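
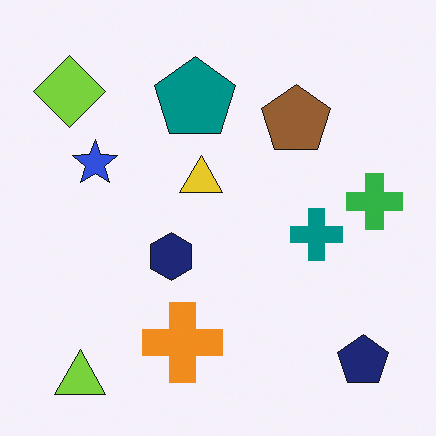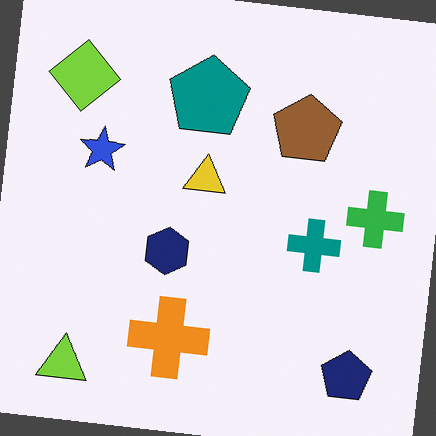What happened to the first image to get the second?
It was rotated clockwise by a small amount.

Every shape is tilted by the same angle and the image corners show triangular fill wedges — a whole-image rotation by a non-right angle.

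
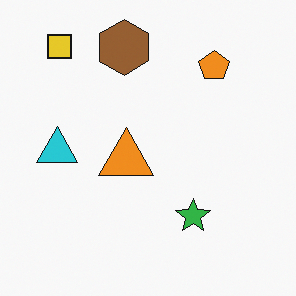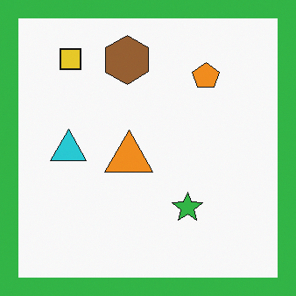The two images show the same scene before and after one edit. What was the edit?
This is the original image framed with a green border.

A solid green frame runs around the edge of the second image, with the content slightly shrunk inside it.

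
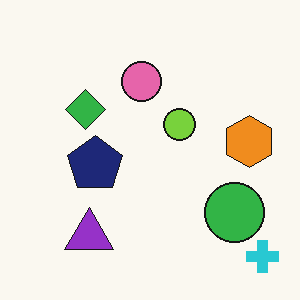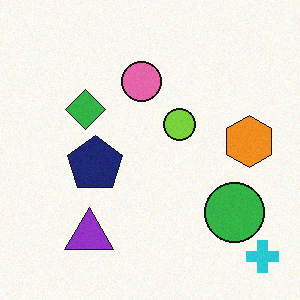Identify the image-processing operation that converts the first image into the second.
This is the original image degraded with subtle gaussian noise.

Random speckle covers the whole image, including the flat background.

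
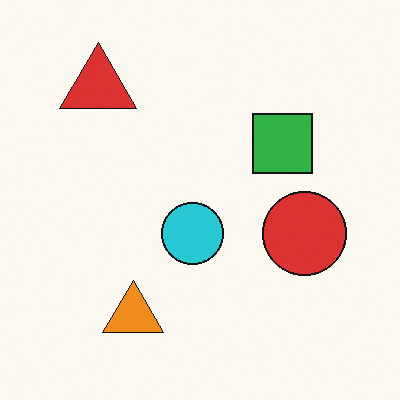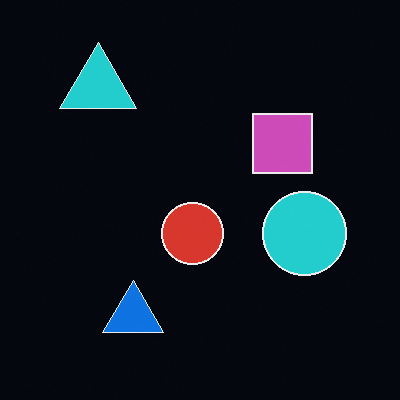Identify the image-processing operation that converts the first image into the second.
The second image is the first color-inverted (negative).

The light background has become dark and every shape's color is its complement — a photographic negative.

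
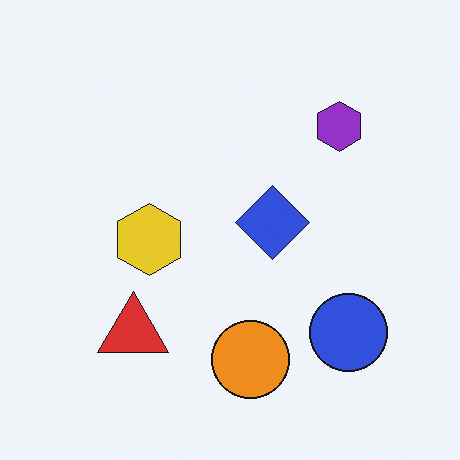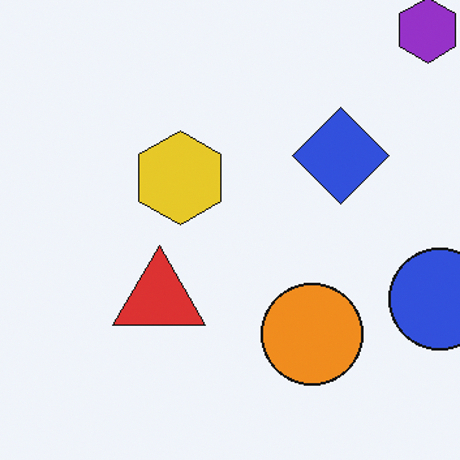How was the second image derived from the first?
Cropped slightly and scaled back up.

The visible shapes are larger and the field of view is narrower; shapes near the original edges may be partly or wholly outside the frame — a crop-and-rescale.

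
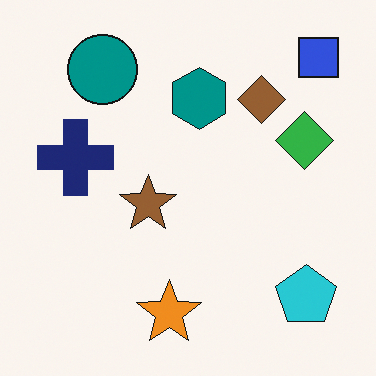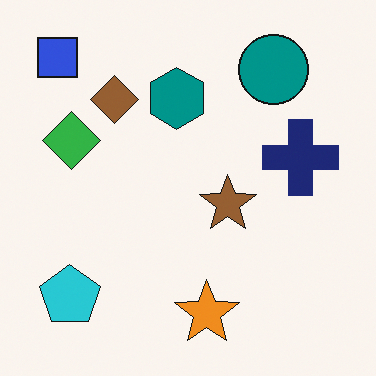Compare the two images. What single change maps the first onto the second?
It was flipped horizontally (left ↔ right).

The blue square is in the top-right of the first image and the top-left of the second — shapes on opposite sides of the vertical midline have swapped in a mirror flip.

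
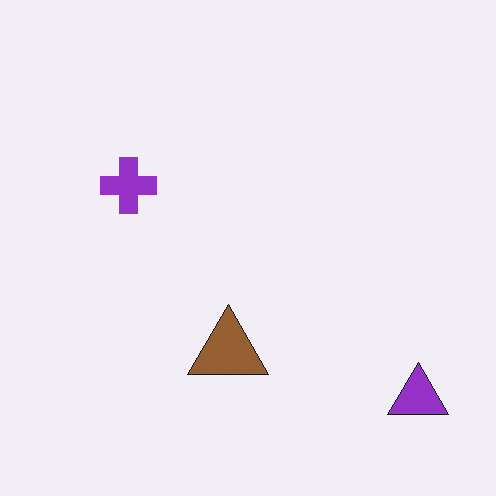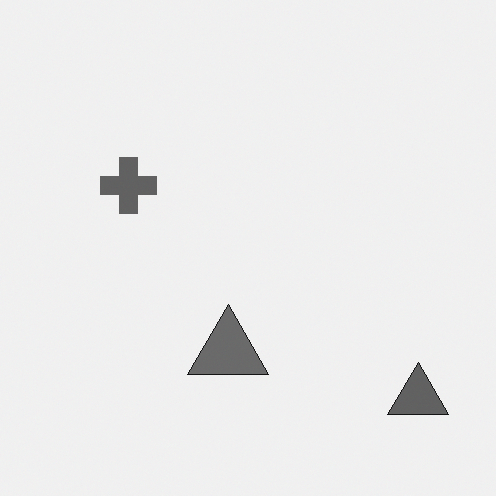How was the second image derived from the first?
It was converted to grayscale.

All color is removed — every shape is now a shade of grey.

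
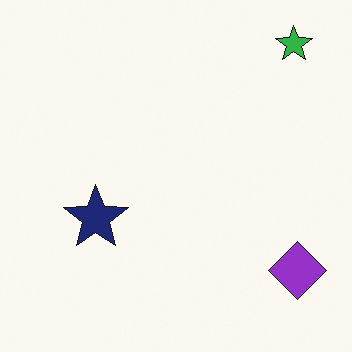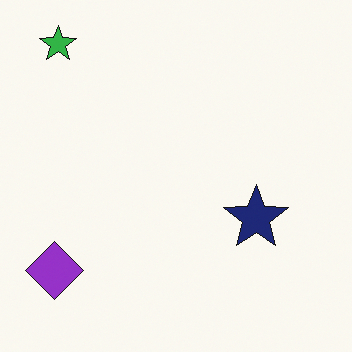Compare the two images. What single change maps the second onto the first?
Flipped horizontally (left ↔ right).

The purple diamond is in the bottom-left of the second image and the bottom-right of the first — shapes on opposite sides of the vertical midline have swapped in a mirror flip.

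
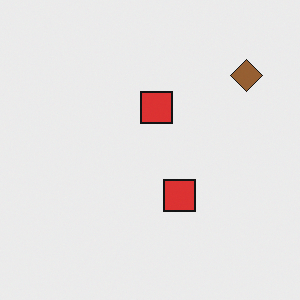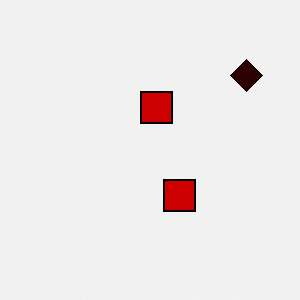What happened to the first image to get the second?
The image was given much higher contrast.

Tones are pushed away from mid-grey across the whole image — a global contrast change.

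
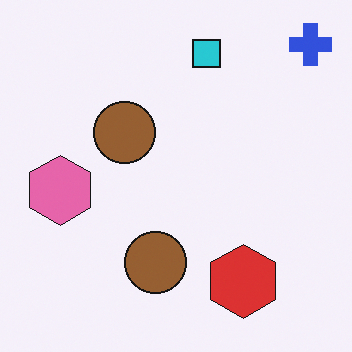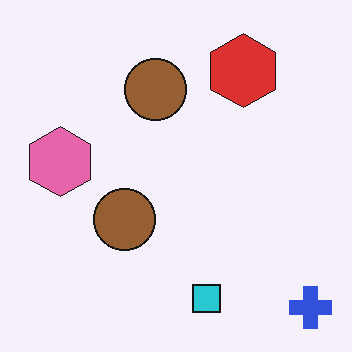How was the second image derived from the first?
It was flipped vertically (top ↔ bottom).

The blue cross is in the top-right of the first image and the bottom-right of the second — shapes on opposite sides of the horizontal midline have swapped in a mirror flip.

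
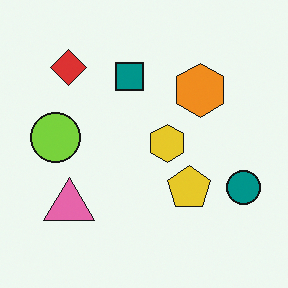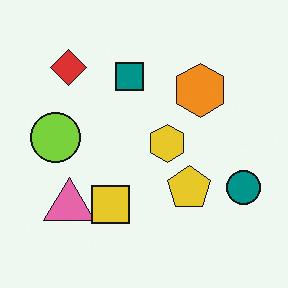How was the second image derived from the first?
This is the original image overlaid with an additional yellow square.

A yellow square appears in the second image that is absent from the first.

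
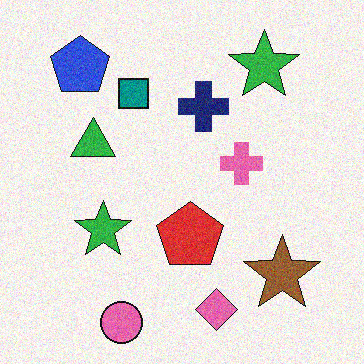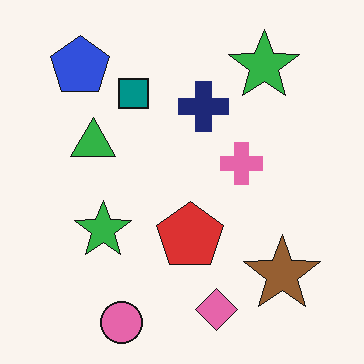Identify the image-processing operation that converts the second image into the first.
The transformation is: degraded with moderate additive noise.

Random speckle covers the whole image, including the flat background.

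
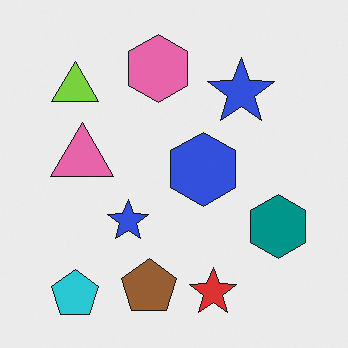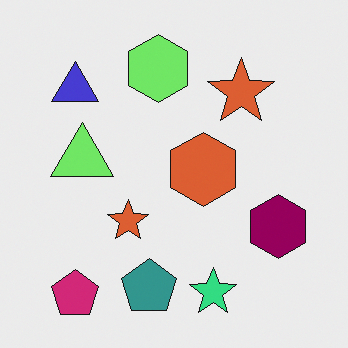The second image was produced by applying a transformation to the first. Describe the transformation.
It was hue-shifted by a moderate amount.

Every shape's color has rotated by the same amount around the hue wheel — a uniform hue shift.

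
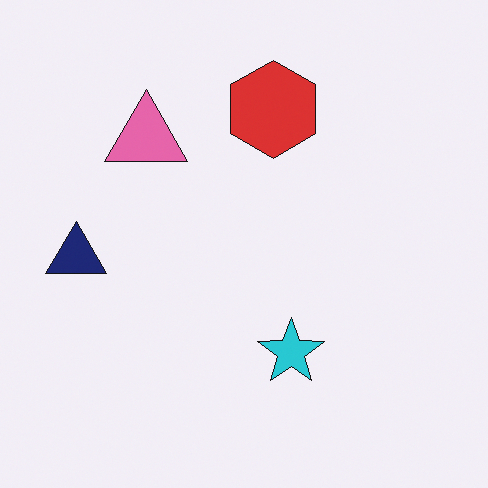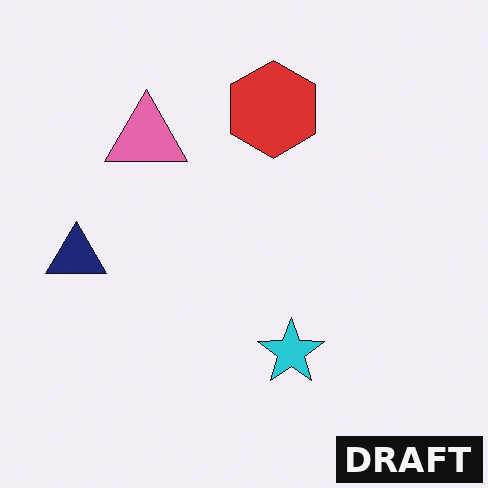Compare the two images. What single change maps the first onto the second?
It was watermarked with the text "DRAFT" in the lower-right corner.

A dark label reading "DRAFT" appears in the lower-right corner.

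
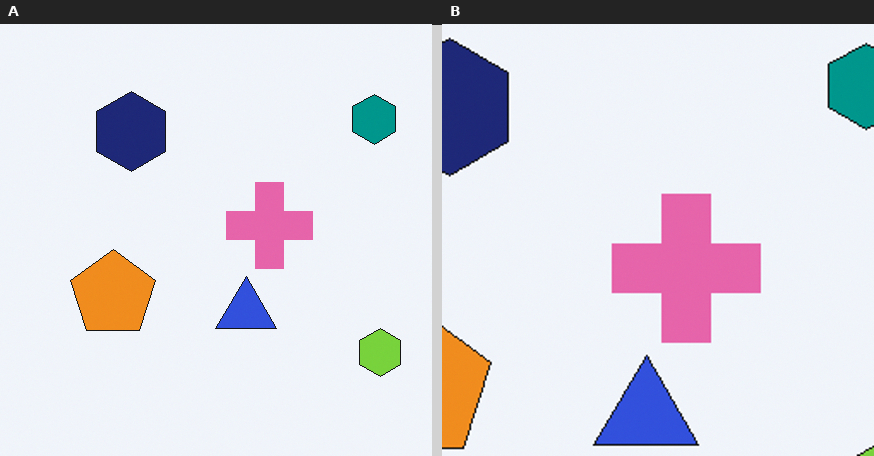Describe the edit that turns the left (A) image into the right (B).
The transformation is: cropped to a noticeably smaller region and rescaled.

The visible shapes are larger and the field of view is narrower; shapes near the original edges may be partly or wholly outside the frame — a crop-and-rescale.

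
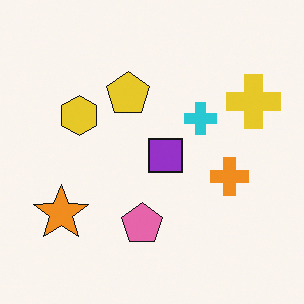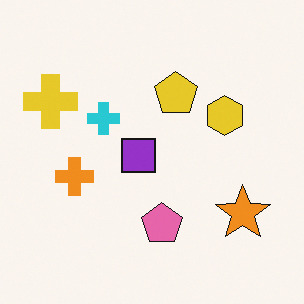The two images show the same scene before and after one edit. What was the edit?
Flipped horizontally (left ↔ right).

The yellow cross is in the top-right of the first image and the top-left of the second — shapes on opposite sides of the vertical midline have swapped in a mirror flip.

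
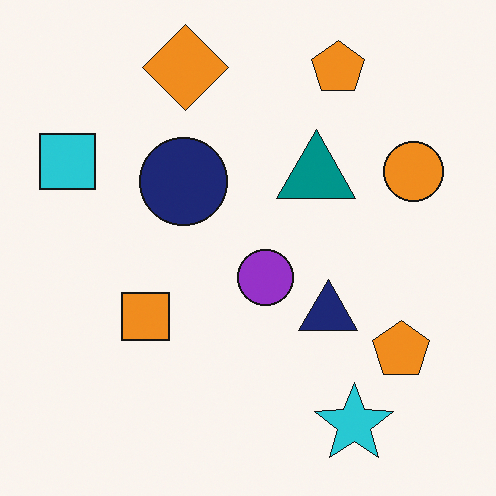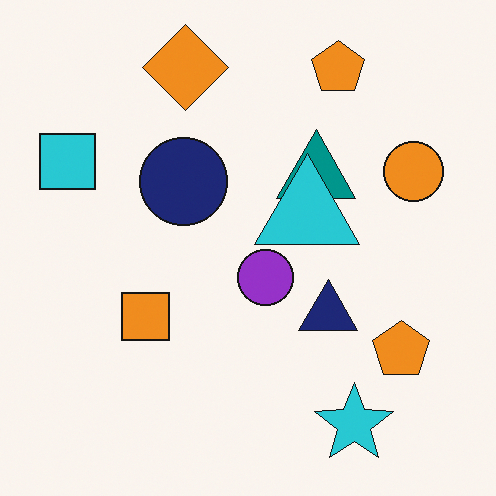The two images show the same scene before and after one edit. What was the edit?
The second image is the first overlaid with an additional cyan triangle.

A cyan triangle appears in the second image that is absent from the first.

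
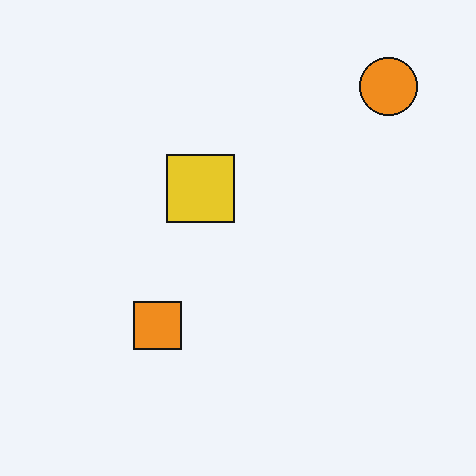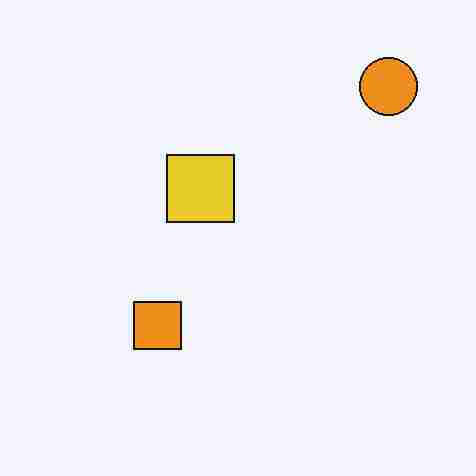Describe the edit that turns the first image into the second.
The transformation is: degraded with heavy JPEG compression.

Blocky 8×8 compression artifacts appear around shape edges and the flat background shows ringing — characteristic JPEG degradation.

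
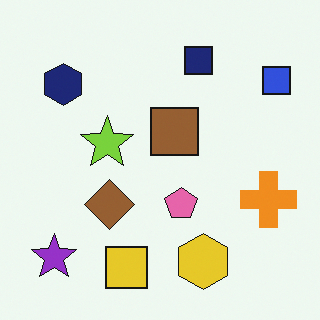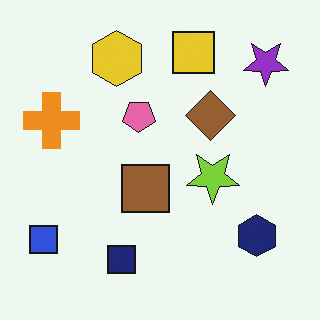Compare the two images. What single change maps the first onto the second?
It was rotated 180°.

The purple star sits in the bottom-left of the first image and the top-right of the second — consistent with a whole-image 180° rotation.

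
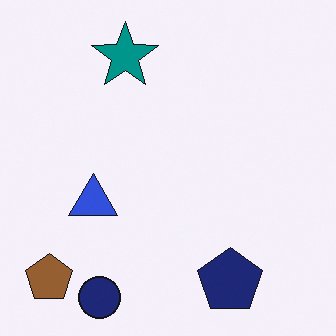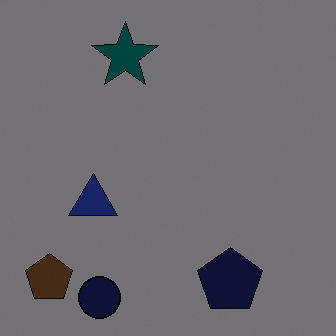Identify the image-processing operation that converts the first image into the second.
The second image is the first noticeably darkened.

Every pixel — background and shapes alike — is uniformly darkened.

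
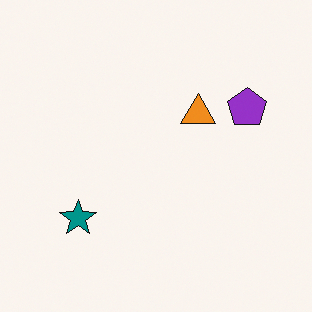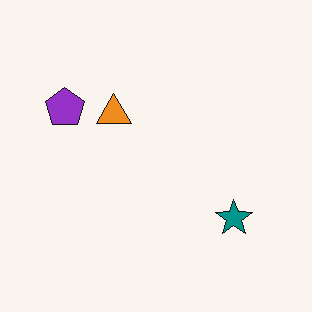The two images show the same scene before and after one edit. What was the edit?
The image was flipped horizontally (left ↔ right).

The purple pentagon is in the right of the first image and the left of the second — shapes on opposite sides of the vertical midline have swapped in a mirror flip.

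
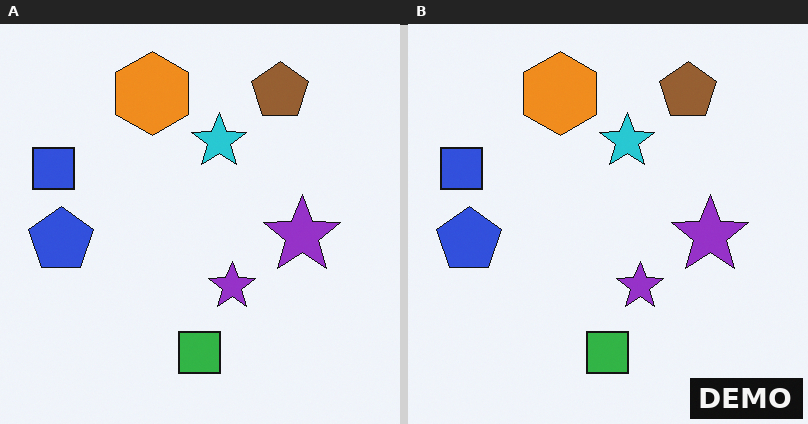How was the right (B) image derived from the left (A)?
This is the original image watermarked with the text "DEMO" in the lower-right corner.

A dark label reading "DEMO" appears in the lower-right corner.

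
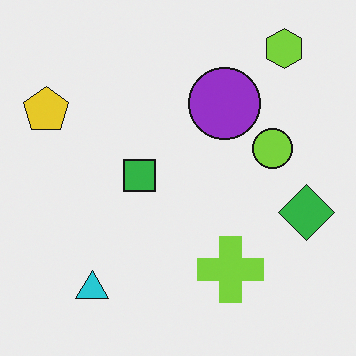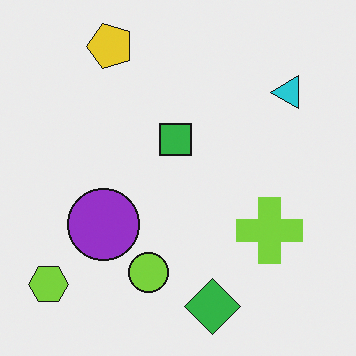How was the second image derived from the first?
Transposed (reflected across the top-left ↔ bottom-right diagonal).

Shapes have swapped their row and column positions — what was in the top-right is now in the bottom-left — a diagonal reflection.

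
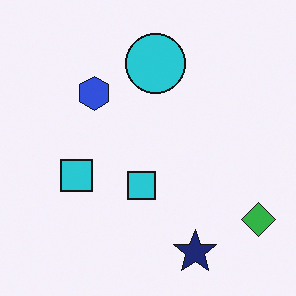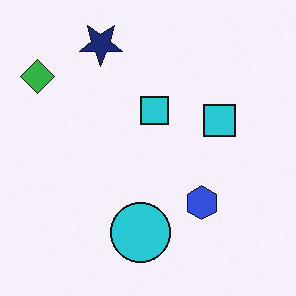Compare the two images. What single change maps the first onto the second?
The transformation is: rotated 180°.

The green diamond sits in the bottom-right of the first image and the top-left of the second — consistent with a whole-image 180° rotation.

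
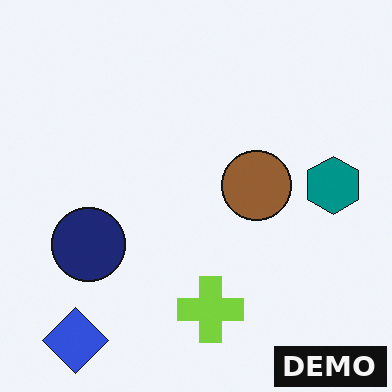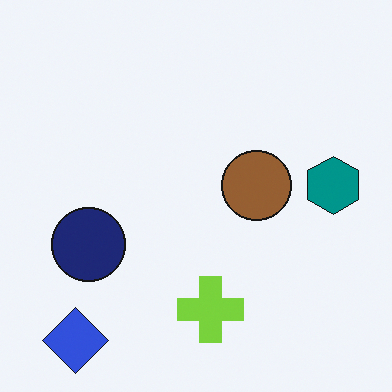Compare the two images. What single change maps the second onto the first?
The first image is the second watermarked with the text "DEMO" in the lower-right corner.

A dark label reading "DEMO" appears in the lower-right corner.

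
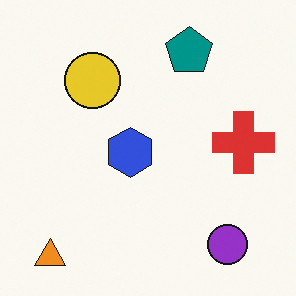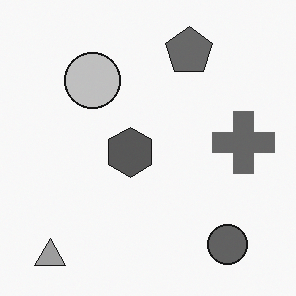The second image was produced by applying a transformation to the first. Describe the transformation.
This is the original image converted to grayscale.

All color is removed — every shape is now a shade of grey.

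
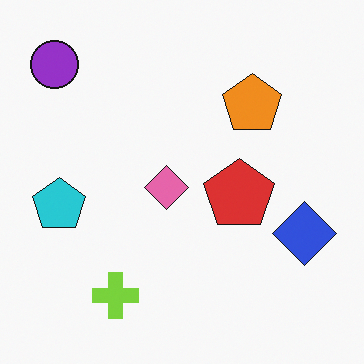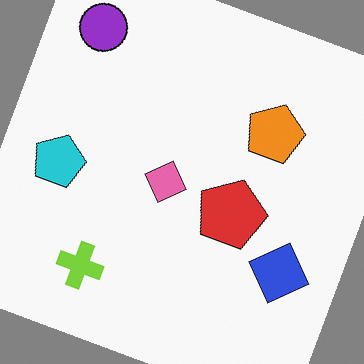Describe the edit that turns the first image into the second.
The second image is the first rotated clockwise by a clearly visible amount.

Every shape is tilted by the same angle and the image corners show triangular fill wedges — a whole-image rotation by a non-right angle.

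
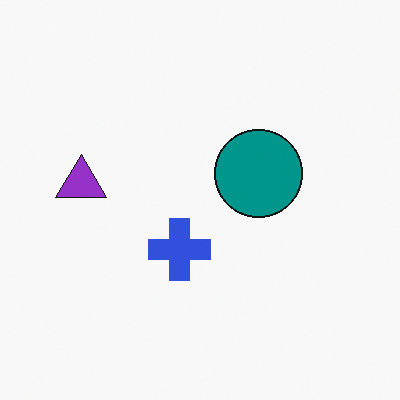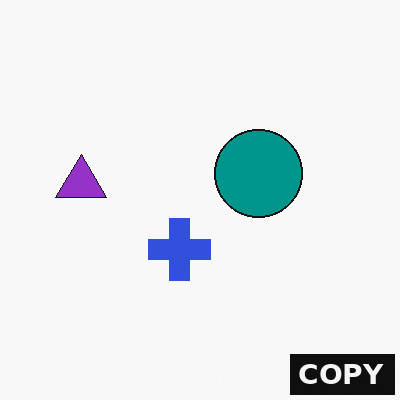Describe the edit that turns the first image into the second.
The second image is the first watermarked with the text "COPY" in the lower-right corner.

A dark label reading "COPY" appears in the lower-right corner.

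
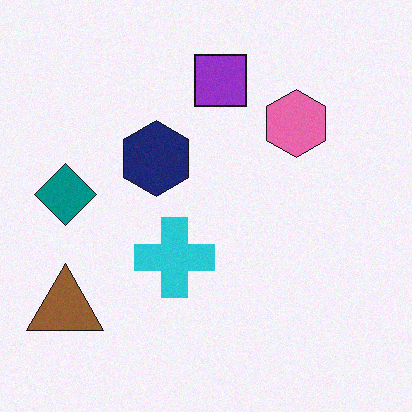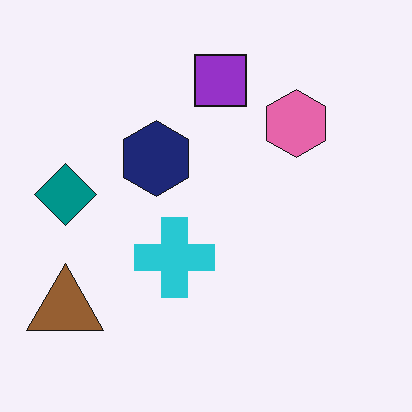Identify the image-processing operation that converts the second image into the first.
Degraded with subtle gaussian noise.

Random speckle covers the whole image, including the flat background.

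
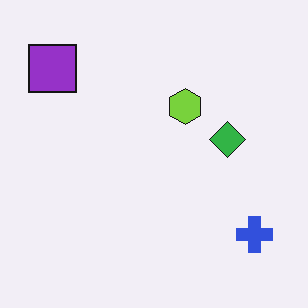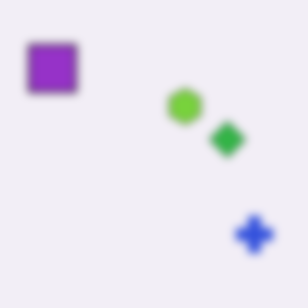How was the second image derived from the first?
The transformation is: moderately blurred.

Shape edges and outlines are uniformly softened across the whole image.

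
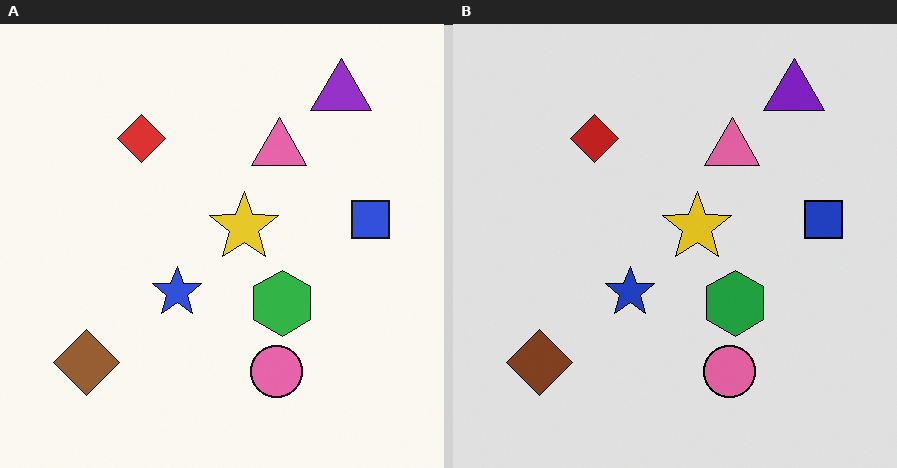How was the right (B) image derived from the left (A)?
The transformation is: posterized to a reduced palette.

Each flat color has snapped to a coarser quantized level — most visibly, the near-white background has dropped to a flat grey.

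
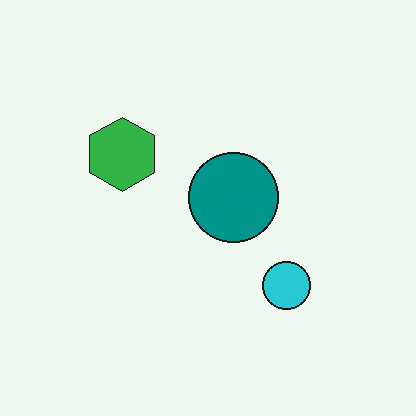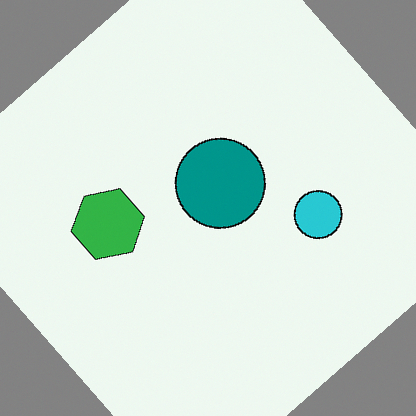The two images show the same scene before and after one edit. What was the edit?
The second image is the first rotated counter-clockwise by a large amount — several tens of degrees.

Every shape is tilted by the same angle and the image corners show triangular fill wedges — a whole-image rotation by a non-right angle.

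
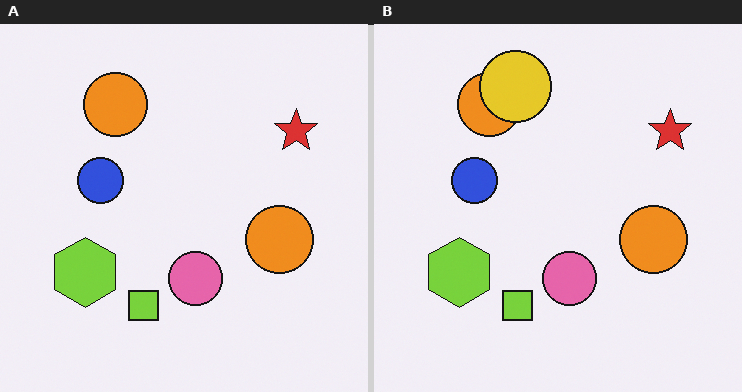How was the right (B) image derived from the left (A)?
It was overlaid with an additional yellow circle.

A yellow circle appears in the right (B) image that is absent from the left (A).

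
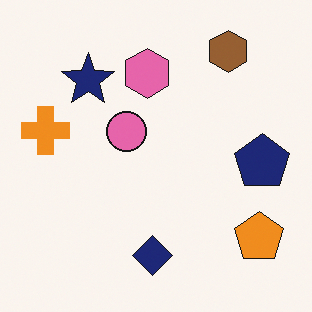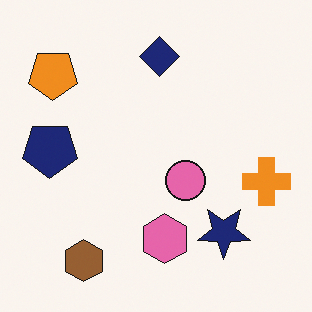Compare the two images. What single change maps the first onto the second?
It was rotated 180°.

The orange pentagon sits in the bottom-right of the first image and the top-left of the second — consistent with a whole-image 180° rotation.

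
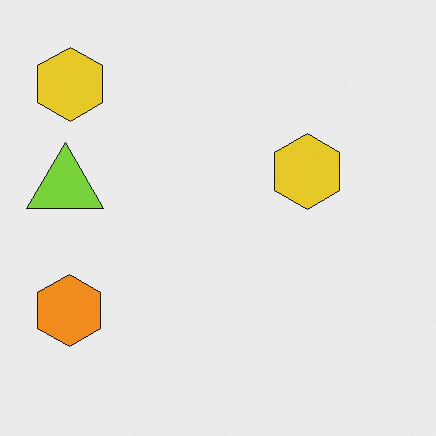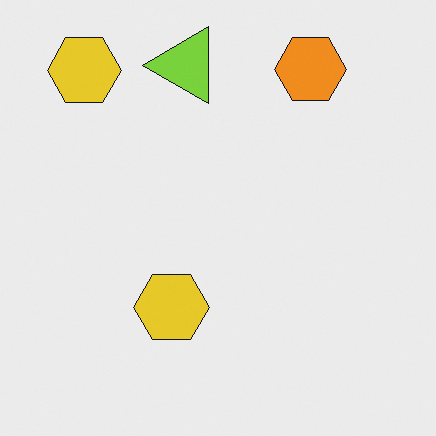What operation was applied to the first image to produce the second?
It was transposed (reflected across the top-left ↔ bottom-right diagonal).

Shapes have swapped their row and column positions — what was in the top-right is now in the bottom-left — a diagonal reflection.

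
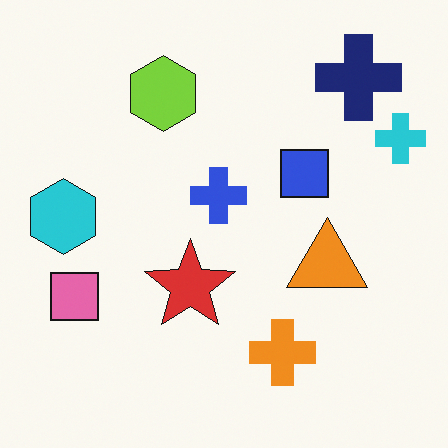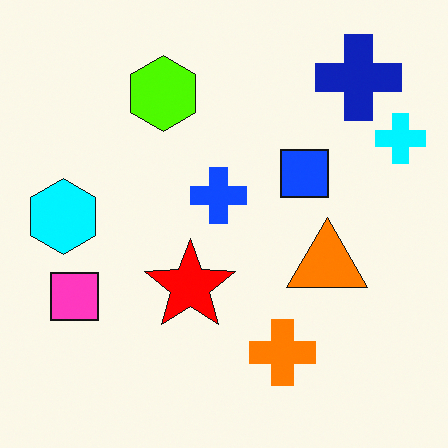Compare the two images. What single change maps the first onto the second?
It was made much more vivid (saturation change).

All colors are more vivid — a global saturation change.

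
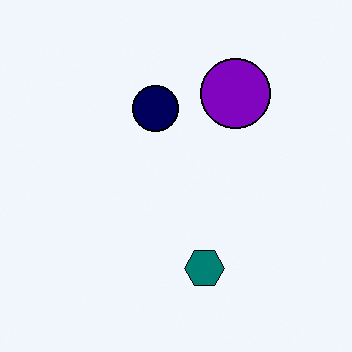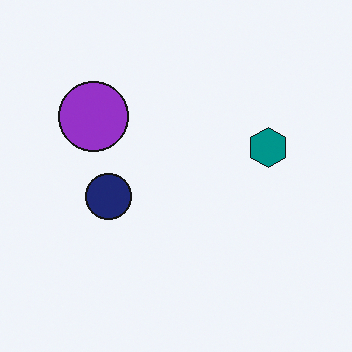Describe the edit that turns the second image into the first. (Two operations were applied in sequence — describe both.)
Rotated 90° clockwise, then given slightly increased contrast.

The purple circle sits in the top-left of the second image and the top-right of the first — consistent with a whole-image 90° clockwise rotation. Tones are pushed away from mid-grey across the whole image — a global contrast change.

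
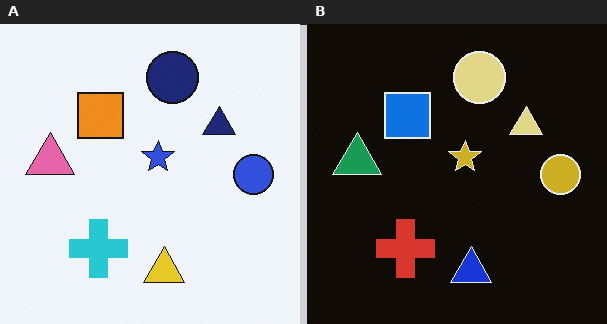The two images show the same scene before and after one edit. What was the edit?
It was color-inverted (negative).

The light background has become dark and every shape's color is its complement — a photographic negative.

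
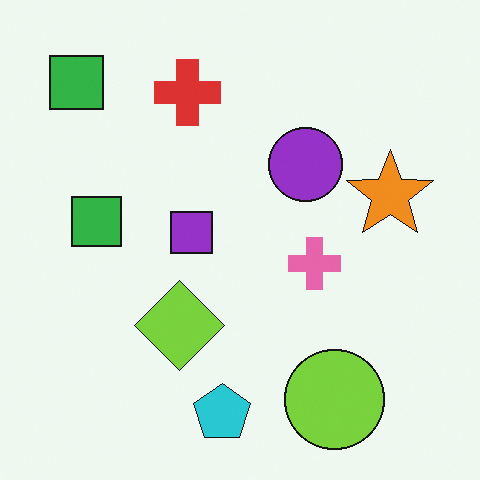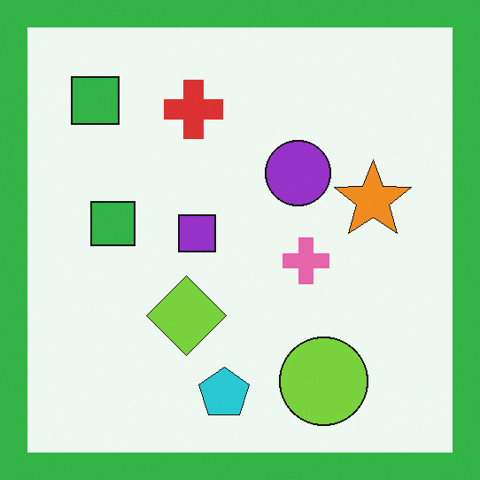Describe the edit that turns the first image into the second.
It was framed with a green border.

A solid green frame runs around the edge of the second image, with the content slightly shrunk inside it.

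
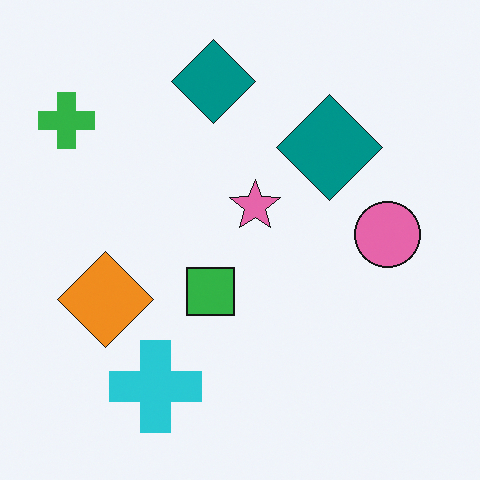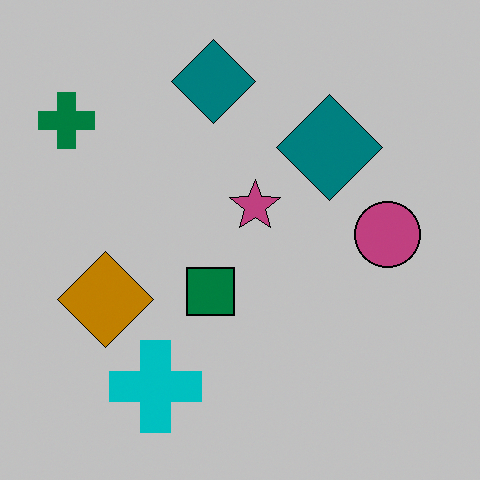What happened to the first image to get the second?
Heavily posterized to just a handful of flat colors.

Each flat color has snapped to a coarser quantized level — most visibly, the near-white background has dropped to a flat grey.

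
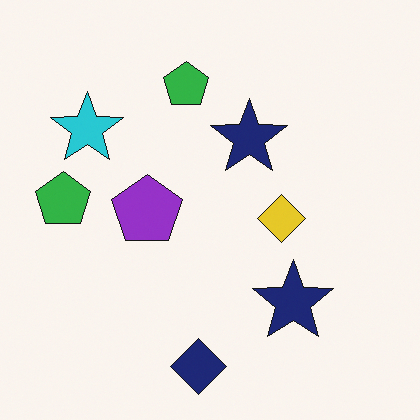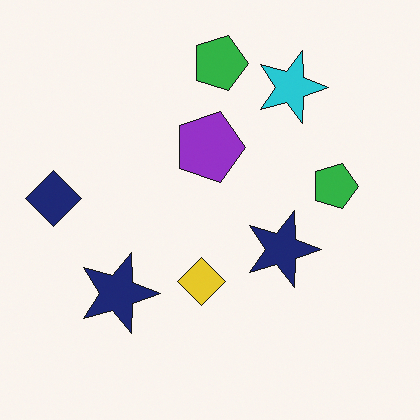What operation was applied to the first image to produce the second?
The image was rotated 90° clockwise.

The navy diamond sits in the bottom of the first image and the left of the second — consistent with a whole-image 90° clockwise rotation.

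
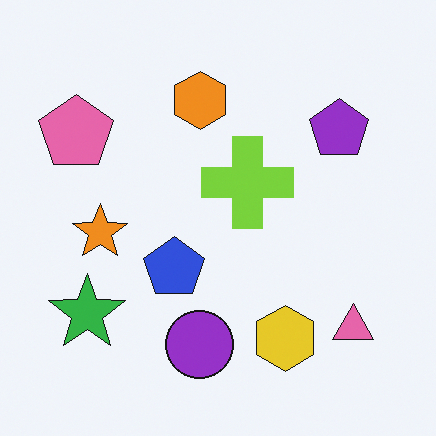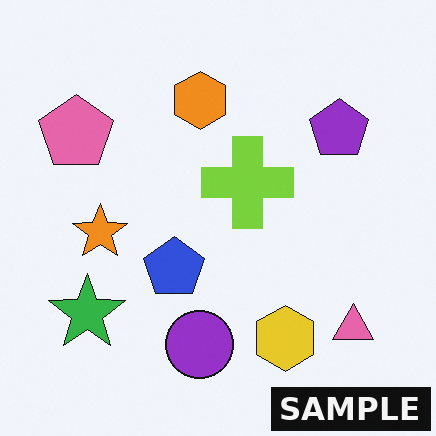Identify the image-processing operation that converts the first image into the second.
Watermarked with the text "SAMPLE" in the lower-right corner.

A dark label reading "SAMPLE" appears in the lower-right corner.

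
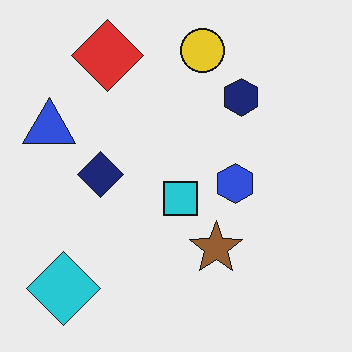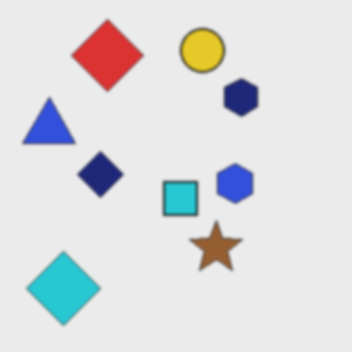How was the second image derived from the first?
This is the original image slightly softened.

Shape edges and outlines are uniformly softened across the whole image.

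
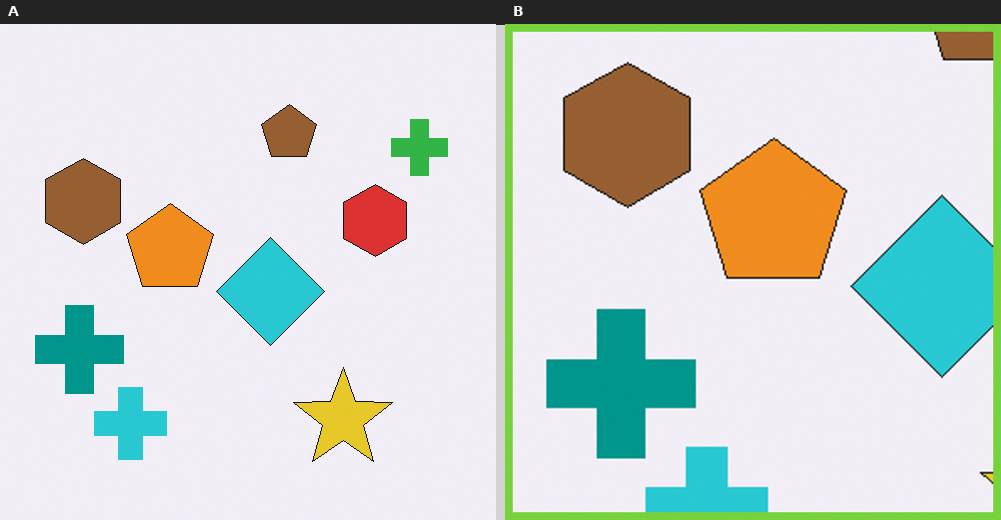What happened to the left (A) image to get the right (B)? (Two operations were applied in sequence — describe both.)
Cropped to a noticeably smaller region and rescaled, then framed with a lime border.

The visible shapes are larger and the field of view is narrower; shapes near the original edges may be partly or wholly outside the frame — a crop-and-rescale. A solid lime frame runs around the edge of the right (B) image, with the content slightly shrunk inside it.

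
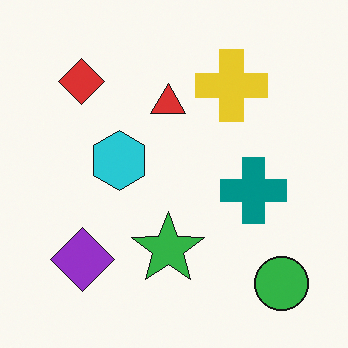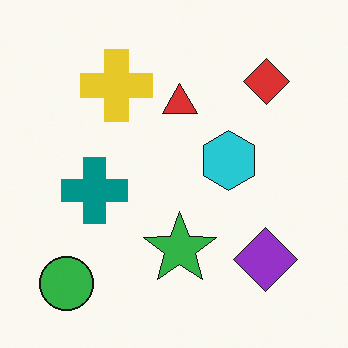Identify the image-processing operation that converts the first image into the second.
The image was flipped horizontally (left ↔ right).

The green circle is in the bottom-right of the first image and the bottom-left of the second — shapes on opposite sides of the vertical midline have swapped in a mirror flip.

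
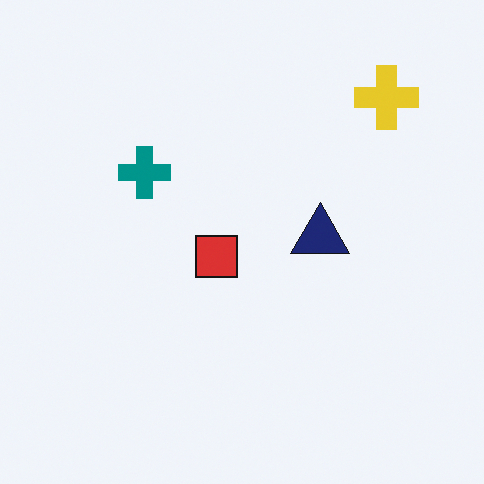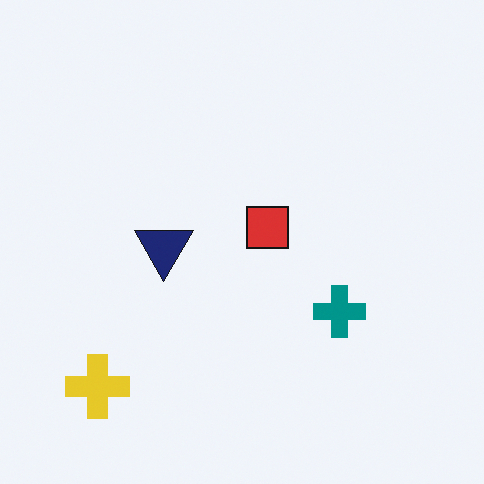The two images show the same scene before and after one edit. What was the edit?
The image was rotated 180°.

The yellow cross sits in the top-right of the first image and the bottom-left of the second — consistent with a whole-image 180° rotation.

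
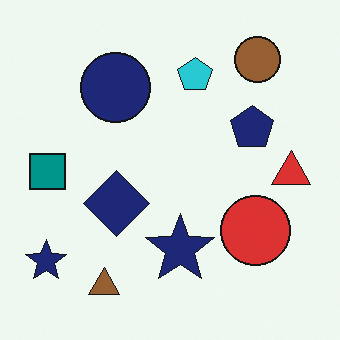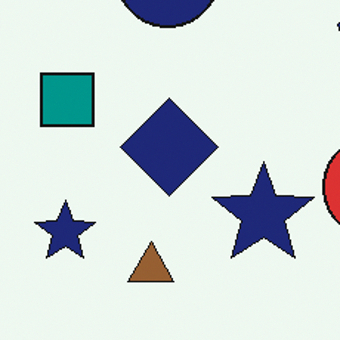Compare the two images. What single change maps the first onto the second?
The image was cropped to a modestly smaller region and rescaled.

The visible shapes are larger and the field of view is narrower; shapes near the original edges may be partly or wholly outside the frame — a crop-and-rescale.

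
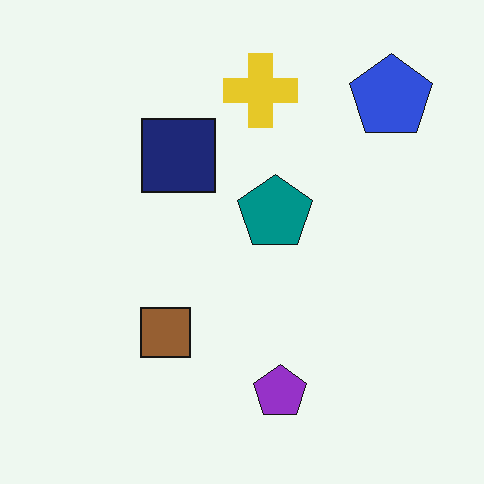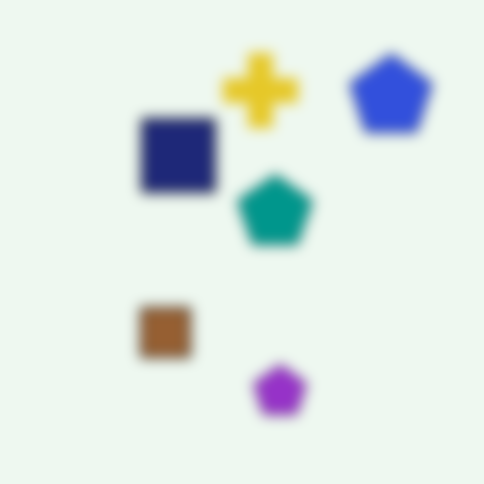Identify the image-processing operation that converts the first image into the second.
The image was strongly gaussian-blurred.

Shape edges and outlines are uniformly softened across the whole image.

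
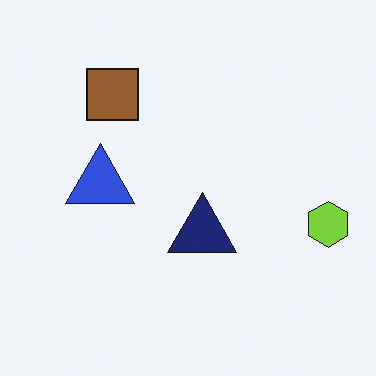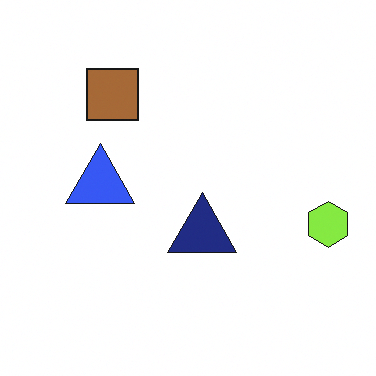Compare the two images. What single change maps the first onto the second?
This is the original image brightened a little.

Every pixel — background and shapes alike — is uniformly brightened.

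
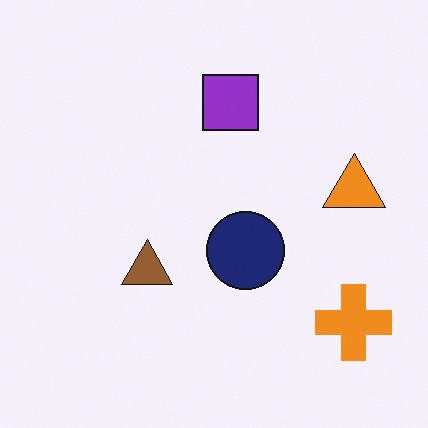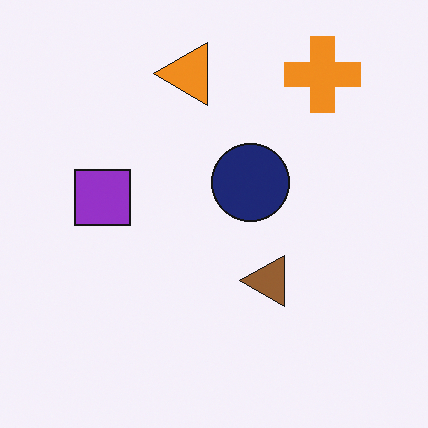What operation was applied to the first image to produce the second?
The image was rotated 90° counter-clockwise.

The orange cross sits in the bottom-right of the first image and the top-right of the second — consistent with a whole-image 90° counter-clockwise rotation.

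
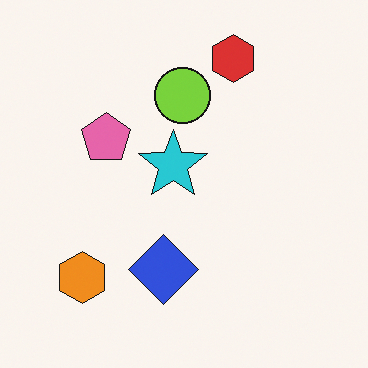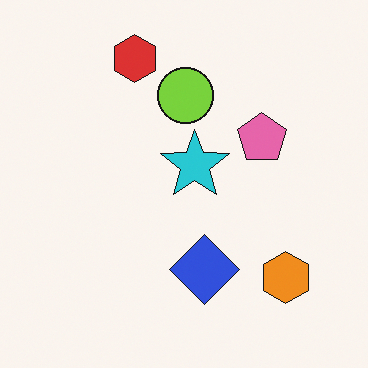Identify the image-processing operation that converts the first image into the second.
It was flipped horizontally (left ↔ right).

The orange hexagon is in the bottom-left of the first image and the bottom-right of the second — shapes on opposite sides of the vertical midline have swapped in a mirror flip.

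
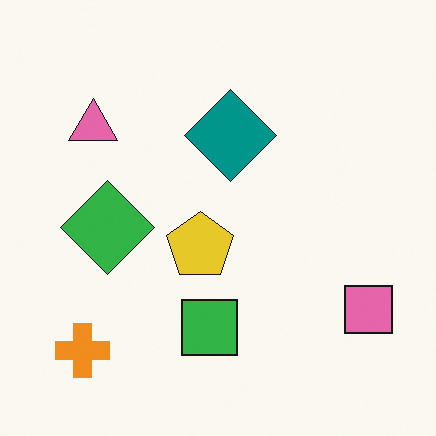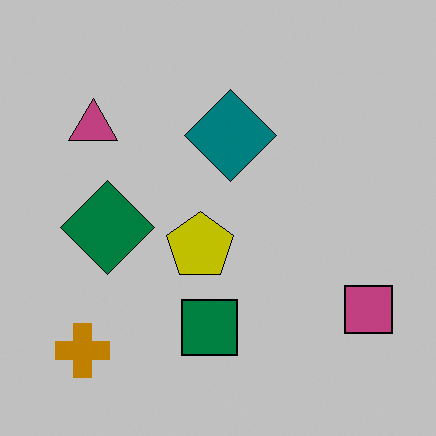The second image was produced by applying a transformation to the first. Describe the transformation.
The second image is the first aggressively posterized.

Each flat color has snapped to a coarser quantized level — most visibly, the near-white background has dropped to a flat grey.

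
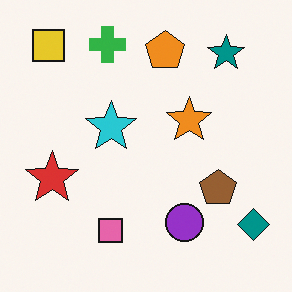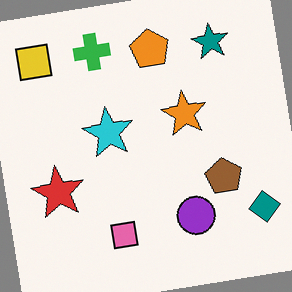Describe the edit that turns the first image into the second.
The second image is the first rotated counter-clockwise by a few degrees.

Every shape is tilted by the same angle and the image corners show triangular fill wedges — a whole-image rotation by a non-right angle.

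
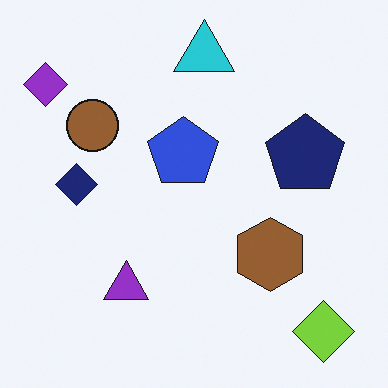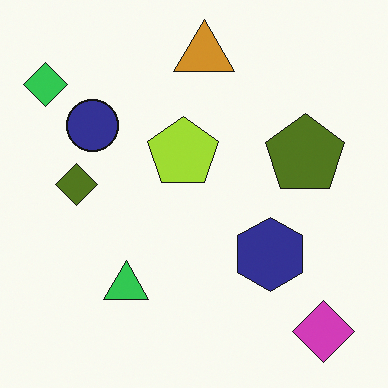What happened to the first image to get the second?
The second image is the first hue-shifted through roughly half the color wheel.

Every shape's color has rotated by the same amount around the hue wheel — a uniform hue shift.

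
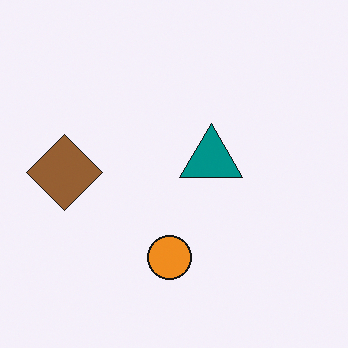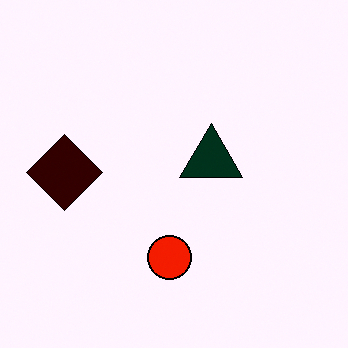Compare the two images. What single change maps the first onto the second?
Boosted in contrast.

Tones are pushed away from mid-grey across the whole image — a global contrast change.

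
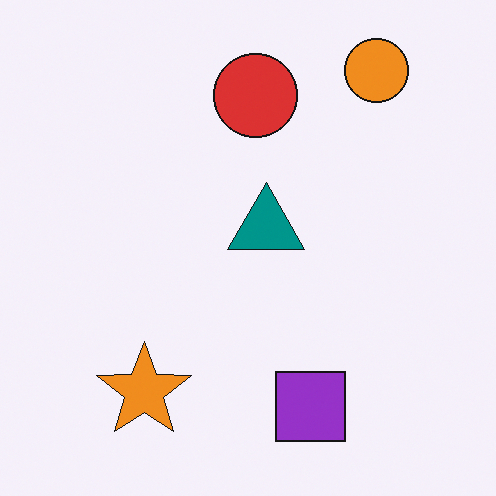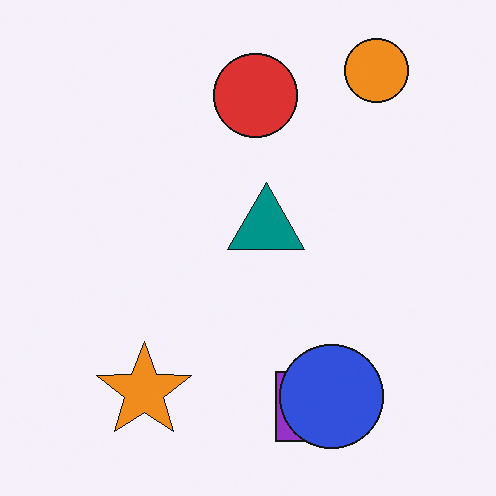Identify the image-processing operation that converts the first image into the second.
The transformation is: overlaid with an additional blue circle.

A blue circle appears in the second image that is absent from the first.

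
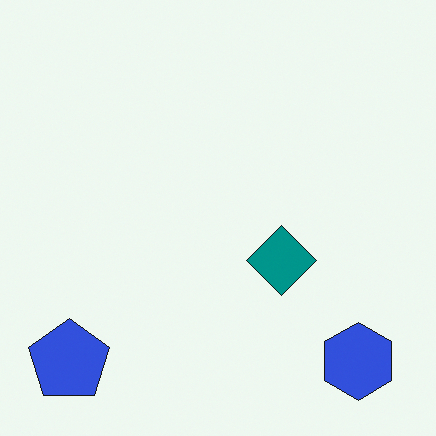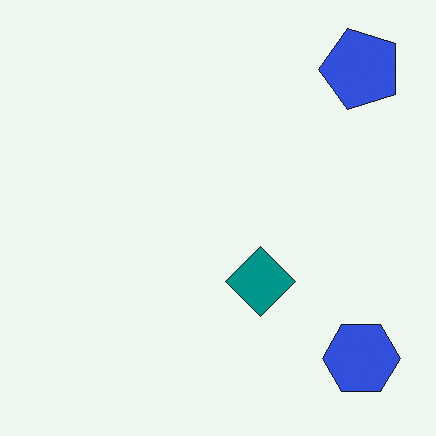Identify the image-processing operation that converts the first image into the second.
The image was transposed (reflected across the top-left ↔ bottom-right diagonal).

Shapes have swapped their row and column positions — what was in the top-right is now in the bottom-left — a diagonal reflection.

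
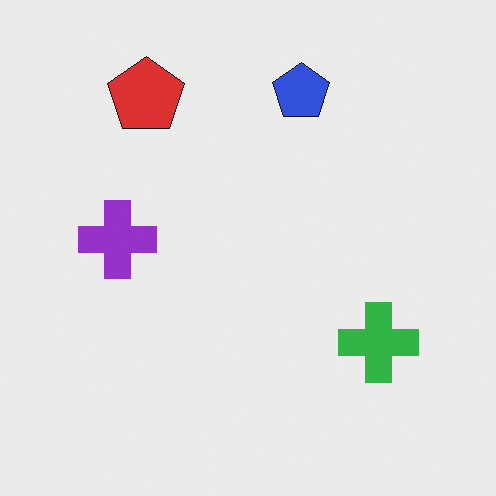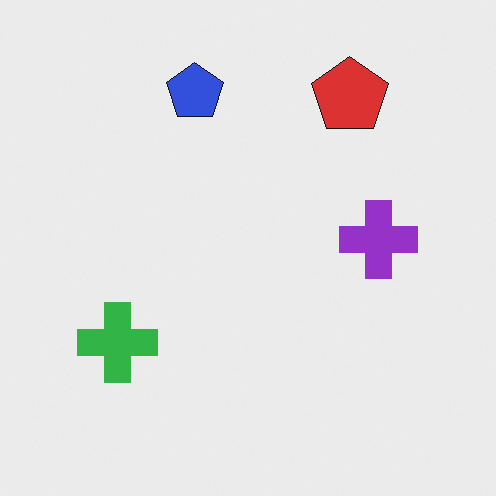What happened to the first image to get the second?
This is the original image flipped horizontally (left ↔ right).

The purple cross is in the left of the first image and the right of the second — shapes on opposite sides of the vertical midline have swapped in a mirror flip.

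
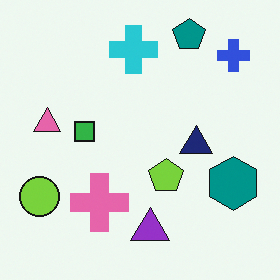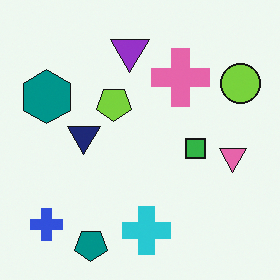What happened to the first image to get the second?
The transformation is: rotated 180°.

The blue cross sits in the top-right of the first image and the bottom-left of the second — consistent with a whole-image 180° rotation.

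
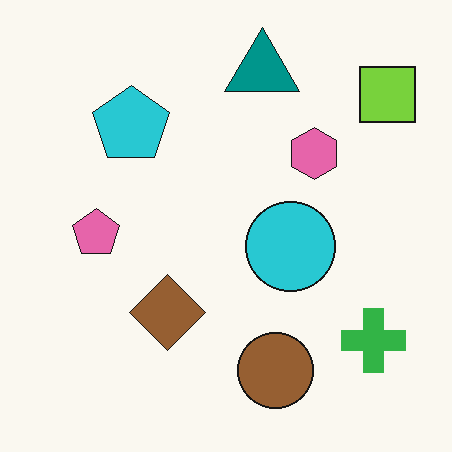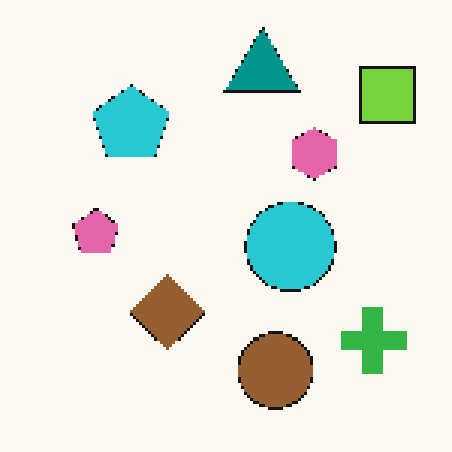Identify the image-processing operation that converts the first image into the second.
The image was lightly pixelated (a mild mosaic effect).

Shapes are reduced to large square blocks; fine edges and outlines are lost — a downscale-then-upscale (mosaic) effect.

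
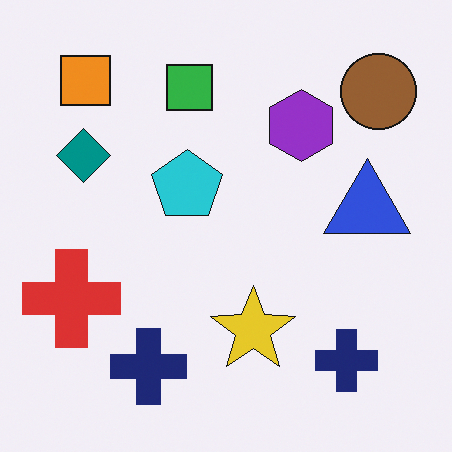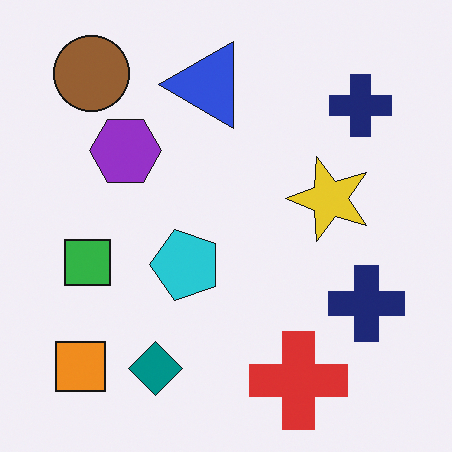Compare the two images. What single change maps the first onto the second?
It was rotated 90° counter-clockwise.

The brown circle sits in the top-right of the first image and the top-left of the second — consistent with a whole-image 90° counter-clockwise rotation.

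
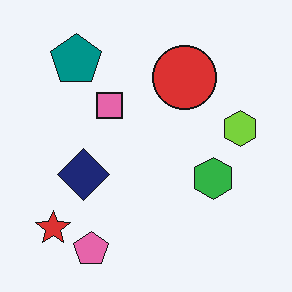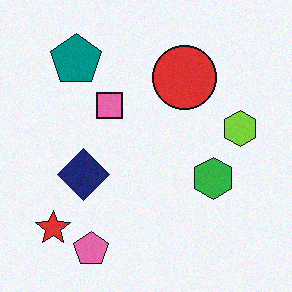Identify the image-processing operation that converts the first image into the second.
The transformation is: degraded with a light layer of grain.

Random speckle covers the whole image, including the flat background.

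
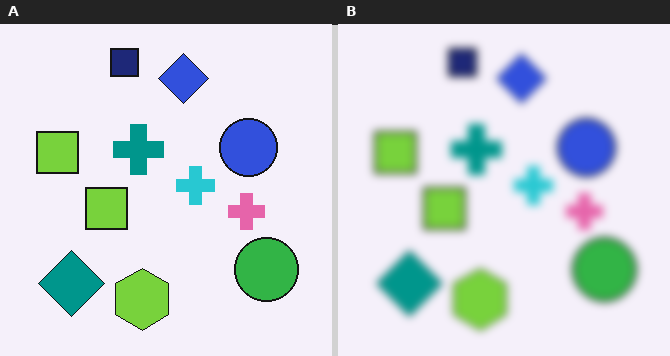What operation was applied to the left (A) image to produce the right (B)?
The transformation is: moderately blurred.

Shape edges and outlines are uniformly softened across the whole image.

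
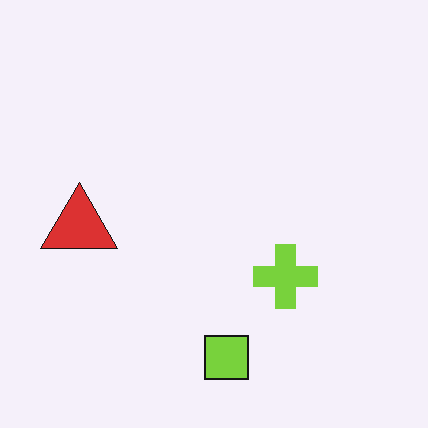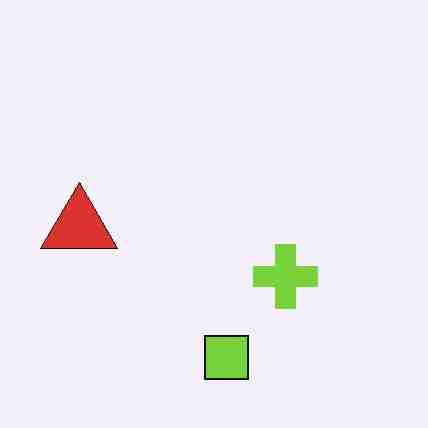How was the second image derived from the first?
Heavily JPEG-compressed with obvious blocking artifacts.

Blocky 8×8 compression artifacts appear around shape edges and the flat background shows ringing — characteristic JPEG degradation.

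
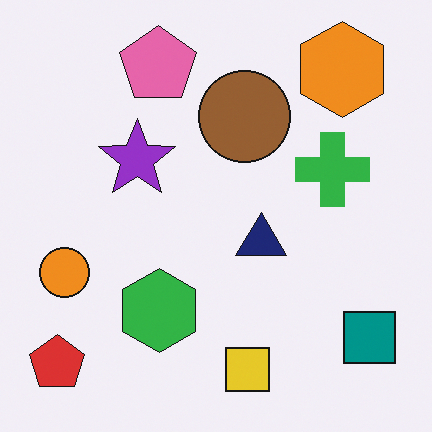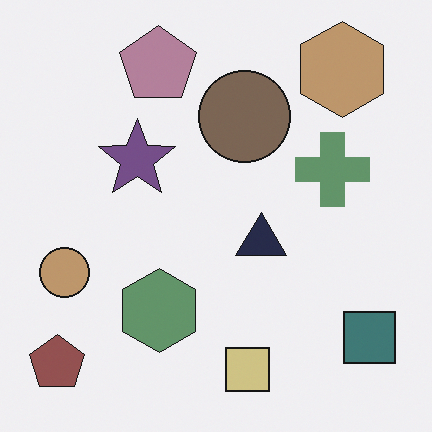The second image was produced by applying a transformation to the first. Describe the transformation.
Heavily desaturated.

All colors are more muted and greyish — a global saturation change.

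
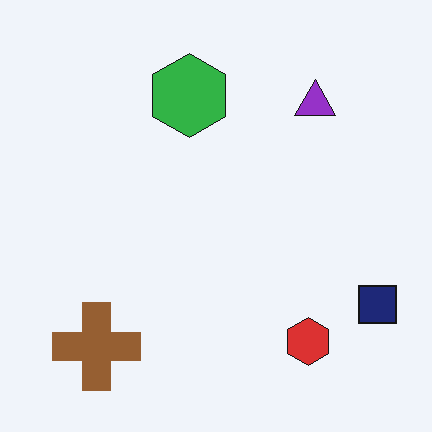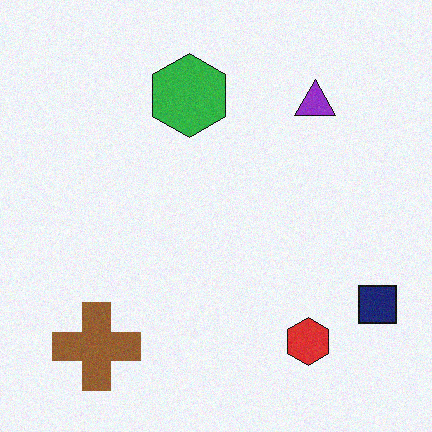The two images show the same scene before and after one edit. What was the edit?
The image was degraded with a light layer of grain.

Random speckle covers the whole image, including the flat background.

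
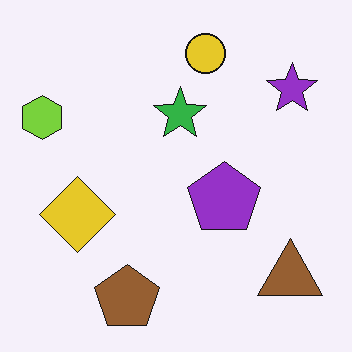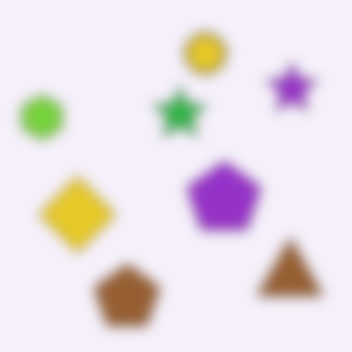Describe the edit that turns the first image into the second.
This is the original image strongly gaussian-blurred.

Shape edges and outlines are uniformly softened across the whole image.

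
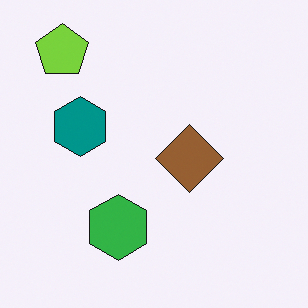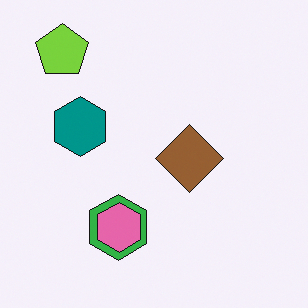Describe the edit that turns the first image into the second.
It was overlaid with an additional pink hexagon.

A pink hexagon appears in the second image that is absent from the first.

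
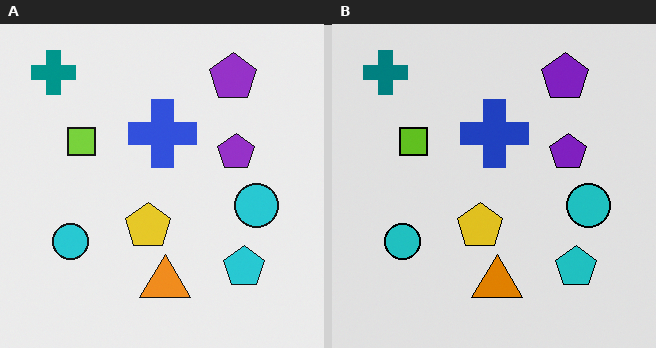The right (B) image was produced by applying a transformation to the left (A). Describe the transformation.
The right (B) image is the left (A) moderately posterized.

Each flat color has snapped to a coarser quantized level — most visibly, the near-white background has dropped to a flat grey.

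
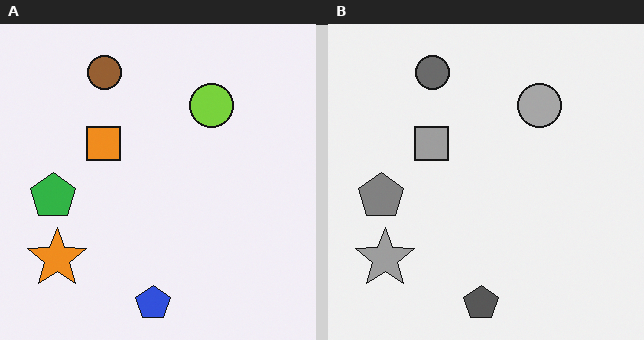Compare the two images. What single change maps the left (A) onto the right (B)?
The transformation is: converted to grayscale.

All color is removed — every shape is now a shade of grey.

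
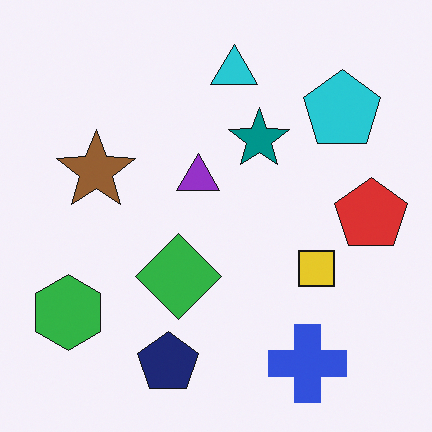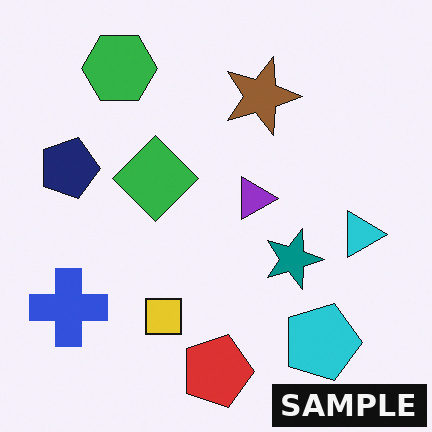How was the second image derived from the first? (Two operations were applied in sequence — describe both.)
Rotated 90° clockwise, then watermarked with the text "SAMPLE" in the lower-right corner.

The green hexagon sits in the bottom-left of the first image and the top-left of the second — consistent with a whole-image 90° clockwise rotation. A dark label reading "SAMPLE" appears in the lower-right corner.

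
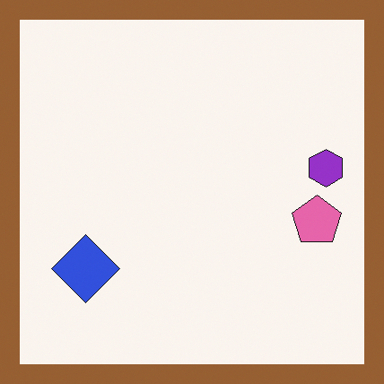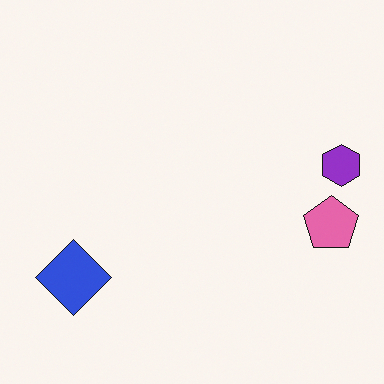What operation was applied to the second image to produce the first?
The image was framed with a brown border.

A solid brown frame runs around the edge of the first image, with the content slightly shrunk inside it.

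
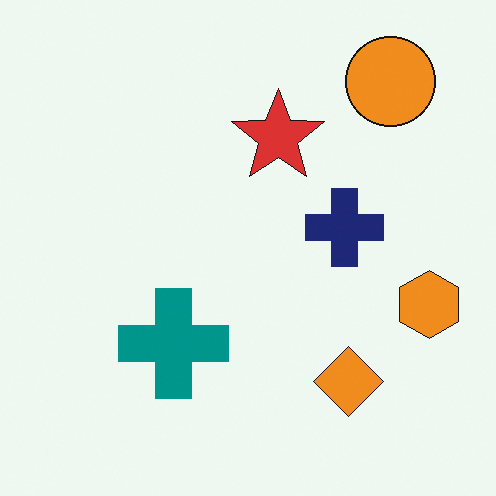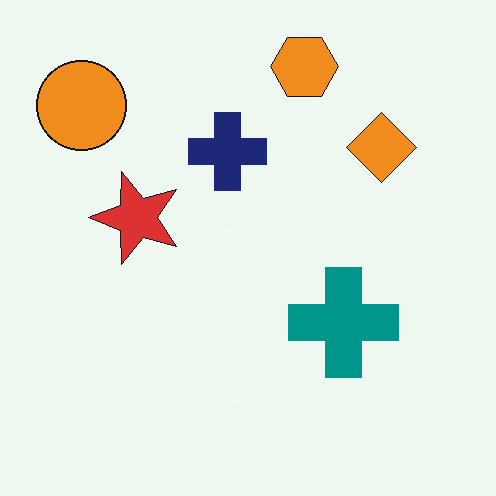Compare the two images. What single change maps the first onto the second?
This is the original image rotated 90° counter-clockwise.

The orange circle sits in the top-right of the first image and the top-left of the second — consistent with a whole-image 90° counter-clockwise rotation.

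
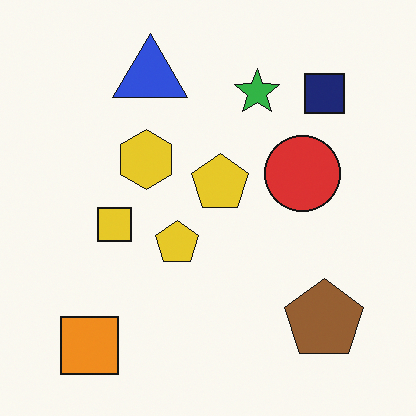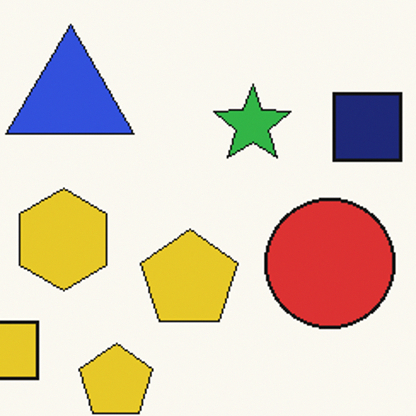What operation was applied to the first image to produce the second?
The second image is the first cropped tightly and scaled back up.

The visible shapes are larger and the field of view is narrower; shapes near the original edges may be partly or wholly outside the frame — a crop-and-rescale.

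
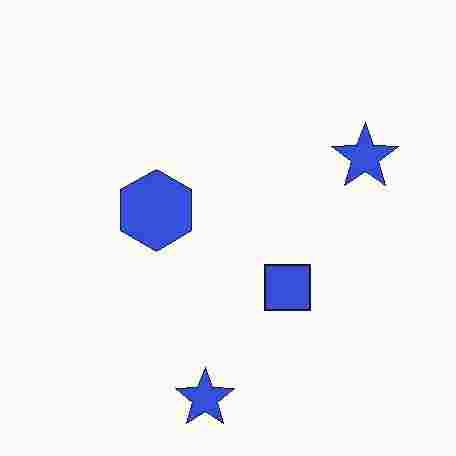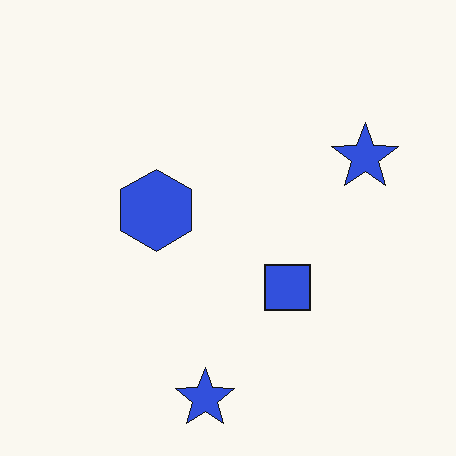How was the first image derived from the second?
Degraded with heavy JPEG compression.

Blocky 8×8 compression artifacts appear around shape edges and the flat background shows ringing — characteristic JPEG degradation.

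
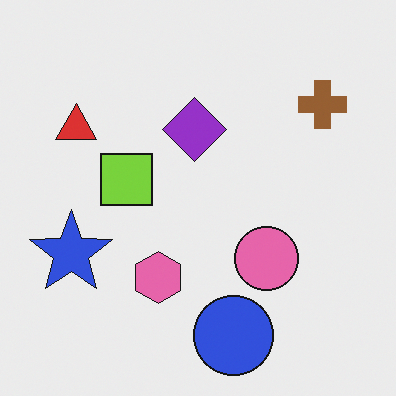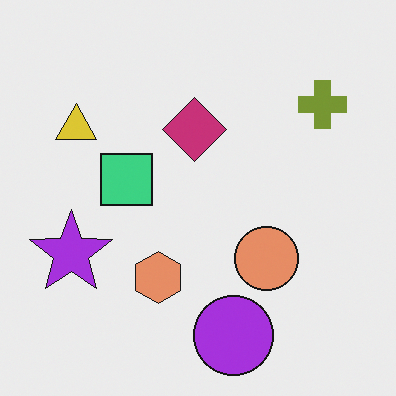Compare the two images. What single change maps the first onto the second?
It was hue-shifted by a small amount.

Every shape's color has rotated by the same amount around the hue wheel — a uniform hue shift.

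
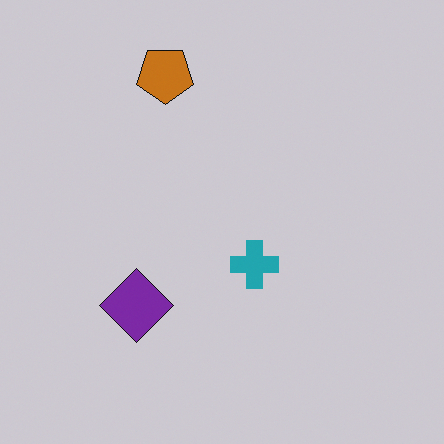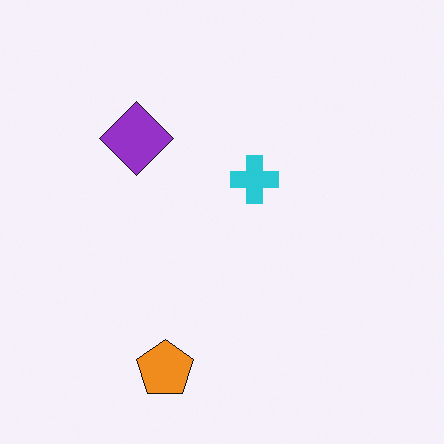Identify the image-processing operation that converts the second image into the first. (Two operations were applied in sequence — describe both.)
It was darkened a little, then flipped vertically (top ↔ bottom).

Every pixel — background and shapes alike — is uniformly darkened. The orange pentagon is in the bottom of the second image and the top of the first — shapes on opposite sides of the horizontal midline have swapped in a mirror flip.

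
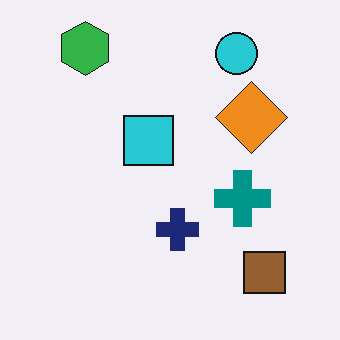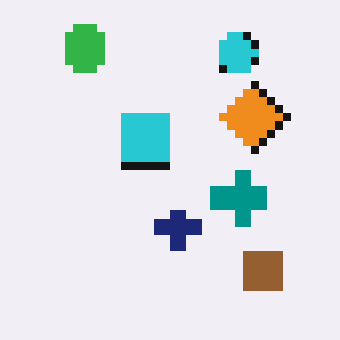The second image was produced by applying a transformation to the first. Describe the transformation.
This is the original image pixelated into visible square blocks.

Shapes are reduced to large square blocks; fine edges and outlines are lost — a downscale-then-upscale (mosaic) effect.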